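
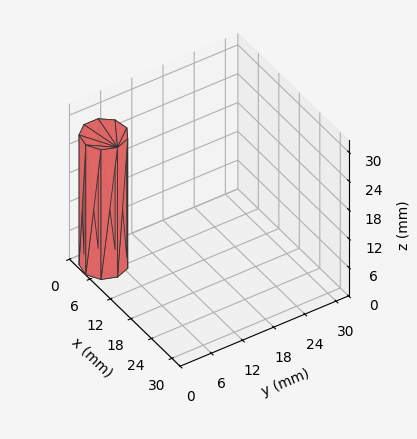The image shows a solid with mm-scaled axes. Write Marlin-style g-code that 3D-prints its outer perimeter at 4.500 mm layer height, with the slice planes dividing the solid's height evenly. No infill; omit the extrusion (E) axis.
Reading the render: the shape is a regular 9-sided prism (a cylinder approximated with 9 flat sides), circumscribed radius ≈ 4 mm, height ≈ 27 mm (dimensions read to the nearest mm from the axis ticks). For the g-code, the solid's height is divided into equal slices at the stated Δz and each level perimeter traced with G1 moves after a G0 lift.

; perimeter-only toolpath
G21 ; units = mm
G90 ; absolute positioning
G28 ; home
; layer 1
G0 Z4.500
G0 X8.000 Y4.000
G1 X7.064 Y6.571
G1 X4.695 Y7.939
G1 X2.000 Y7.464
G1 X0.241 Y5.368
G1 X0.241 Y2.632
G1 X2.000 Y0.536
G1 X4.695 Y0.061
G1 X7.064 Y1.429
G1 X8.000 Y4.000
; layer 2
G0 Z9.000
G0 X8.000 Y4.000
G1 X7.064 Y6.571
G1 X4.695 Y7.939
G1 X2.000 Y7.464
G1 X0.241 Y5.368
G1 X0.241 Y2.632
G1 X2.000 Y0.536
G1 X4.695 Y0.061
G1 X7.064 Y1.429
G1 X8.000 Y4.000
; layer 3
G0 Z13.500
G0 X8.000 Y4.000
G1 X7.064 Y6.571
G1 X4.695 Y7.939
G1 X2.000 Y7.464
G1 X0.241 Y5.368
G1 X0.241 Y2.632
G1 X2.000 Y0.536
G1 X4.695 Y0.061
G1 X7.064 Y1.429
G1 X8.000 Y4.000
; layer 4
G0 Z18.000
G0 X8.000 Y4.000
G1 X7.064 Y6.571
G1 X4.695 Y7.939
G1 X2.000 Y7.464
G1 X0.241 Y5.368
G1 X0.241 Y2.632
G1 X2.000 Y0.536
G1 X4.695 Y0.061
G1 X7.064 Y1.429
G1 X8.000 Y4.000
; layer 5
G0 Z22.500
G0 X8.000 Y4.000
G1 X7.064 Y6.571
G1 X4.695 Y7.939
G1 X2.000 Y7.464
G1 X0.241 Y5.368
G1 X0.241 Y2.632
G1 X2.000 Y0.536
G1 X4.695 Y0.061
G1 X7.064 Y1.429
G1 X8.000 Y4.000
; layer 6
G0 Z27.000
G0 X8.000 Y4.000
G1 X7.064 Y6.571
G1 X4.695 Y7.939
G1 X2.000 Y7.464
G1 X0.241 Y5.368
G1 X0.241 Y2.632
G1 X2.000 Y0.536
G1 X4.695 Y0.061
G1 X7.064 Y1.429
G1 X8.000 Y4.000
M2 ; end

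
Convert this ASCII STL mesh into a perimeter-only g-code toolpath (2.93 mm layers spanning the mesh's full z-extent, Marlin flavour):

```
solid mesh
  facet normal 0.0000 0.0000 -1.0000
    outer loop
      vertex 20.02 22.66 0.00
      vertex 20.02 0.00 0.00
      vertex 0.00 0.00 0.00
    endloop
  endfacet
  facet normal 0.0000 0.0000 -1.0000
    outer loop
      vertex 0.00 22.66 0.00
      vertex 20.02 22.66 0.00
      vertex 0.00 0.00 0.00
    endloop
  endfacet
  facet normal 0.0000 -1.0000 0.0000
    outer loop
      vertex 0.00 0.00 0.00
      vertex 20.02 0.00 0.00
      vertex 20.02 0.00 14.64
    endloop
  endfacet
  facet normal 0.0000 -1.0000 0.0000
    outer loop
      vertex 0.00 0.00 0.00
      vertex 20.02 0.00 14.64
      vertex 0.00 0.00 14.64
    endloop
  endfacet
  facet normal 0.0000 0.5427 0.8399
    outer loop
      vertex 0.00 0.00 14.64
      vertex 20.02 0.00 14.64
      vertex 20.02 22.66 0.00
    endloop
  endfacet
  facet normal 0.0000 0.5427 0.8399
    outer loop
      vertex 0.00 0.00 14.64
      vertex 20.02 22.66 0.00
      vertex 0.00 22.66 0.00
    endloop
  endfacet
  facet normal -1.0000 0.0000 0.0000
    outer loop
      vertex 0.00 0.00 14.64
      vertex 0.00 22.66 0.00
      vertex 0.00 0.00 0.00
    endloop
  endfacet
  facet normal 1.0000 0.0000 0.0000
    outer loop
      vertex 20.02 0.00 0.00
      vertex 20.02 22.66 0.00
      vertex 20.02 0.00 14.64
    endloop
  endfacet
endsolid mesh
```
; perimeter-only toolpath
G21 ; units = mm
G90 ; absolute positioning
G28 ; home
; layer 1
G0 Z2.93
G0 X0.00 Y0.00
G1 X20.02 Y0.00
G1 X20.02 Y18.13
G1 X0.00 Y18.13
G1 X0.00 Y0.00
; layer 2
G0 Z5.86
G0 X0.00 Y0.00
G1 X20.02 Y0.00
G1 X20.02 Y13.60
G1 X0.00 Y13.60
G1 X0.00 Y0.00
; layer 3
G0 Z8.78
G0 X0.00 Y0.00
G1 X20.02 Y0.00
G1 X20.02 Y9.06
G1 X0.00 Y9.06
G1 X0.00 Y0.00
; layer 4
G0 Z11.71
G0 X0.00 Y0.00
G1 X20.02 Y0.00
G1 X20.02 Y4.53
G1 X0.00 Y4.53
G1 X0.00 Y0.00
M2 ; end

The solid is a wedge (ramp): 20 × 22.7 mm base, rising to 14.6 mm along the y=0 edge and sloping linearly to z=0 at y=22.7. Slicing at Δz = 2.93 mm — 5 equal slices spanning the solid's height, so layer i sits at z = i·h/5 — gives 4 non-empty perimeters. Each is a 4-segment closed polygon; G0 lifts to the layer z and rapids to the start vertex, then G1 traces the edges. The cross-section shrinks linearly with z (the slice at the apex is degenerate and omitted).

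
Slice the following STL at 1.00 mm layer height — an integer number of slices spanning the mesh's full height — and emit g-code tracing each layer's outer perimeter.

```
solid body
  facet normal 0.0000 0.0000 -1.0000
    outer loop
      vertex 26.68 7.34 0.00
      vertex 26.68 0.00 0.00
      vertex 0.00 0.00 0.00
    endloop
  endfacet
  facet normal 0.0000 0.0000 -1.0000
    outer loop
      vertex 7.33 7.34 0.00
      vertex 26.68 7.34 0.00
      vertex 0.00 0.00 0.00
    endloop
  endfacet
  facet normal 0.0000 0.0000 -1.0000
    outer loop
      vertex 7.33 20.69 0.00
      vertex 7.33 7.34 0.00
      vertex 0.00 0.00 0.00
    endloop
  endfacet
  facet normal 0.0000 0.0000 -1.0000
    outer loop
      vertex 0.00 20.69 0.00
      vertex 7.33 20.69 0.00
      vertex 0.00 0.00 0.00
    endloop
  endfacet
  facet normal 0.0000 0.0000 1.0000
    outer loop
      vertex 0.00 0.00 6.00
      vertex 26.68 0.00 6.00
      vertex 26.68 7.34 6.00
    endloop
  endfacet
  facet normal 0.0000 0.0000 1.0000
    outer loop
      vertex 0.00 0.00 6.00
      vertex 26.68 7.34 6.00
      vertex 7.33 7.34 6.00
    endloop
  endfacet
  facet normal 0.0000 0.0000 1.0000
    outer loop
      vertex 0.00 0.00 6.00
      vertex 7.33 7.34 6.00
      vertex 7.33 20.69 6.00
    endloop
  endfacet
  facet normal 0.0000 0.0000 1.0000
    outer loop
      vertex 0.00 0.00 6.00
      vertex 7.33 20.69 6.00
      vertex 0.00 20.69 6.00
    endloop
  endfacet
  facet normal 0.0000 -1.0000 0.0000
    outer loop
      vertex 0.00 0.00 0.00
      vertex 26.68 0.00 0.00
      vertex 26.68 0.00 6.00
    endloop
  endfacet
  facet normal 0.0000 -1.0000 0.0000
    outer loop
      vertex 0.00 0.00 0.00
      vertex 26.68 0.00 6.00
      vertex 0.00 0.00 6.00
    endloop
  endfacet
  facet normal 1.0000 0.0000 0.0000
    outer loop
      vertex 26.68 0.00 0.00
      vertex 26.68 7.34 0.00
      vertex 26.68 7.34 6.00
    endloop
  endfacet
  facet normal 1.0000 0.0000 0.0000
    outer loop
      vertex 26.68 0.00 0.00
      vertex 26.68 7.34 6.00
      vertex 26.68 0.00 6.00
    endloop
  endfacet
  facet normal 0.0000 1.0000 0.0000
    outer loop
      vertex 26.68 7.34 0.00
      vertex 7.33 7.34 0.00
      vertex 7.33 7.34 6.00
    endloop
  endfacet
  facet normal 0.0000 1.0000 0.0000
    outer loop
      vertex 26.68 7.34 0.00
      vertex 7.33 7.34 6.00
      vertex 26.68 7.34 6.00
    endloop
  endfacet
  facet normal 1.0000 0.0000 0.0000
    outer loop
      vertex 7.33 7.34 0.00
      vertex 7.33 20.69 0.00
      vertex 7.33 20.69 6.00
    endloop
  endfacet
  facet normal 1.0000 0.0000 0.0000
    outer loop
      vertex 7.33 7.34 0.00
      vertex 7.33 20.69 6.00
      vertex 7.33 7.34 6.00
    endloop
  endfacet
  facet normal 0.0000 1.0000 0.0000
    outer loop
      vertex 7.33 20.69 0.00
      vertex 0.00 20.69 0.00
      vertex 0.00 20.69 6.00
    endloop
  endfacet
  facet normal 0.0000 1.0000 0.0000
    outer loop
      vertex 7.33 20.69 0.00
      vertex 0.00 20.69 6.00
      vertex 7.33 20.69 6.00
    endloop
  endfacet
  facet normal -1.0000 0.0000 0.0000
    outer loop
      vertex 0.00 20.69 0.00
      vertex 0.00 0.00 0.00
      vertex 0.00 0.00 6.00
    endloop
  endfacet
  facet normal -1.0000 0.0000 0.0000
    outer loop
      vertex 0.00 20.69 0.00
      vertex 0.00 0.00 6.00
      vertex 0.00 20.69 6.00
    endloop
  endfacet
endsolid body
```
; perimeter-only toolpath
G21 ; units = mm
G90 ; absolute positioning
G28 ; home
; layer 1
G0 Z1.00
G0 X0.00 Y0.00
G1 X26.68 Y0.00
G1 X26.68 Y7.34
G1 X7.33 Y7.34
G1 X7.33 Y20.69
G1 X0.00 Y20.69
G1 X0.00 Y0.00
; layer 2
G0 Z2.00
G0 X0.00 Y0.00
G1 X26.68 Y0.00
G1 X26.68 Y7.34
G1 X7.33 Y7.34
G1 X7.33 Y20.69
G1 X0.00 Y20.69
G1 X0.00 Y0.00
; layer 3
G0 Z3.00
G0 X0.00 Y0.00
G1 X26.68 Y0.00
G1 X26.68 Y7.34
G1 X7.33 Y7.34
G1 X7.33 Y20.69
G1 X0.00 Y20.69
G1 X0.00 Y0.00
; layer 4
G0 Z4.00
G0 X0.00 Y0.00
G1 X26.68 Y0.00
G1 X26.68 Y7.34
G1 X7.33 Y7.34
G1 X7.33 Y20.69
G1 X0.00 Y20.69
G1 X0.00 Y0.00
; layer 5
G0 Z5.00
G0 X0.00 Y0.00
G1 X26.68 Y0.00
G1 X26.68 Y7.34
G1 X7.33 Y7.34
G1 X7.33 Y20.69
G1 X0.00 Y20.69
G1 X0.00 Y0.00
; layer 6
G0 Z6.00
G0 X0.00 Y0.00
G1 X26.68 Y0.00
G1 X26.68 Y7.34
G1 X7.33 Y7.34
G1 X7.33 Y20.69
G1 X0.00 Y20.69
G1 X0.00 Y0.00
M2 ; end

The solid is an L-shaped prism: outer 26.7 × 20.7 mm, arm thicknesses ≈ 7.34 mm (horizontal) and 7.33 mm (vertical), extruded 6 mm in z. Slicing at Δz = 1.00 mm — 6 equal slices spanning the solid's height, so layer i sits at z = i·h/6 — gives 6 non-empty perimeters. Each is a 6-segment closed polygon; G0 lifts to the layer z and rapids to the start vertex, then G1 traces the edges.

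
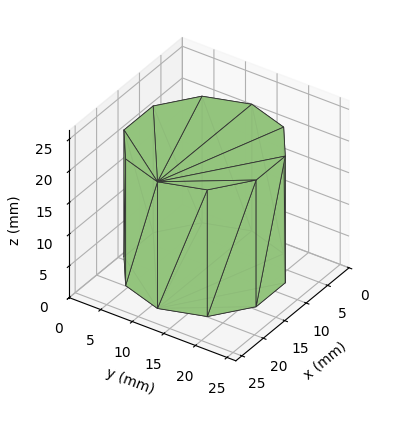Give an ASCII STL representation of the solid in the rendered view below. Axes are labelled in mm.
Reading the render: the shape is a regular 10-sided prism (a cylinder approximated with 10 flat sides), circumscribed radius ≈ 11 mm, height ≈ 20 mm (dimensions read to the nearest mm from the axis ticks). For the STL, each face is triangulated and given an outward normal.

solid part
  facet normal 0.0000 0.0000 -1.0000
    outer loop
      vertex 14.399 21.462 0.000
      vertex 19.899 17.466 0.000
      vertex 22.000 11.000 0.000
    endloop
  endfacet
  facet normal 0.0000 0.0000 -1.0000
    outer loop
      vertex 7.601 21.462 0.000
      vertex 14.399 21.462 0.000
      vertex 22.000 11.000 0.000
    endloop
  endfacet
  facet normal 0.0000 0.0000 -1.0000
    outer loop
      vertex 2.101 17.466 0.000
      vertex 7.601 21.462 0.000
      vertex 22.000 11.000 0.000
    endloop
  endfacet
  facet normal 0.0000 0.0000 -1.0000
    outer loop
      vertex 0.000 11.000 0.000
      vertex 2.101 17.466 0.000
      vertex 22.000 11.000 0.000
    endloop
  endfacet
  facet normal 0.0000 0.0000 -1.0000
    outer loop
      vertex 2.101 4.534 0.000
      vertex 0.000 11.000 0.000
      vertex 22.000 11.000 0.000
    endloop
  endfacet
  facet normal 0.0000 0.0000 -1.0000
    outer loop
      vertex 7.601 0.538 0.000
      vertex 2.101 4.534 0.000
      vertex 22.000 11.000 0.000
    endloop
  endfacet
  facet normal 0.0000 0.0000 -1.0000
    outer loop
      vertex 14.399 0.538 0.000
      vertex 7.601 0.538 0.000
      vertex 22.000 11.000 0.000
    endloop
  endfacet
  facet normal 0.0000 0.0000 -1.0000
    outer loop
      vertex 19.899 4.534 0.000
      vertex 14.399 0.538 0.000
      vertex 22.000 11.000 0.000
    endloop
  endfacet
  facet normal 0.0000 0.0000 1.0000
    outer loop
      vertex 22.000 11.000 20.000
      vertex 19.899 17.466 20.000
      vertex 14.399 21.462 20.000
    endloop
  endfacet
  facet normal 0.0000 0.0000 1.0000
    outer loop
      vertex 22.000 11.000 20.000
      vertex 14.399 21.462 20.000
      vertex 7.601 21.462 20.000
    endloop
  endfacet
  facet normal 0.0000 0.0000 1.0000
    outer loop
      vertex 22.000 11.000 20.000
      vertex 7.601 21.462 20.000
      vertex 2.101 17.466 20.000
    endloop
  endfacet
  facet normal 0.0000 0.0000 1.0000
    outer loop
      vertex 22.000 11.000 20.000
      vertex 2.101 17.466 20.000
      vertex 0.000 11.000 20.000
    endloop
  endfacet
  facet normal 0.0000 0.0000 1.0000
    outer loop
      vertex 22.000 11.000 20.000
      vertex 0.000 11.000 20.000
      vertex 2.101 4.534 20.000
    endloop
  endfacet
  facet normal 0.0000 0.0000 1.0000
    outer loop
      vertex 22.000 11.000 20.000
      vertex 2.101 4.534 20.000
      vertex 7.601 0.538 20.000
    endloop
  endfacet
  facet normal 0.0000 0.0000 1.0000
    outer loop
      vertex 22.000 11.000 20.000
      vertex 7.601 0.538 20.000
      vertex 14.399 0.538 20.000
    endloop
  endfacet
  facet normal 0.0000 0.0000 1.0000
    outer loop
      vertex 22.000 11.000 20.000
      vertex 14.399 0.538 20.000
      vertex 19.899 4.534 20.000
    endloop
  endfacet
  facet normal 0.9511 0.3090 0.0000
    outer loop
      vertex 22.000 11.000 0.000
      vertex 19.899 17.466 0.000
      vertex 19.899 17.466 20.000
    endloop
  endfacet
  facet normal 0.9511 0.3090 0.0000
    outer loop
      vertex 22.000 11.000 0.000
      vertex 19.899 17.466 20.000
      vertex 22.000 11.000 20.000
    endloop
  endfacet
  facet normal 0.5878 0.8090 0.0000
    outer loop
      vertex 19.899 17.466 0.000
      vertex 14.399 21.462 0.000
      vertex 14.399 21.462 20.000
    endloop
  endfacet
  facet normal 0.5878 0.8090 0.0000
    outer loop
      vertex 19.899 17.466 0.000
      vertex 14.399 21.462 20.000
      vertex 19.899 17.466 20.000
    endloop
  endfacet
  facet normal 0.0000 1.0000 0.0000
    outer loop
      vertex 14.399 21.462 0.000
      vertex 7.601 21.462 0.000
      vertex 7.601 21.462 20.000
    endloop
  endfacet
  facet normal 0.0000 1.0000 0.0000
    outer loop
      vertex 14.399 21.462 0.000
      vertex 7.601 21.462 20.000
      vertex 14.399 21.462 20.000
    endloop
  endfacet
  facet normal -0.5878 0.8090 0.0000
    outer loop
      vertex 7.601 21.462 0.000
      vertex 2.101 17.466 0.000
      vertex 2.101 17.466 20.000
    endloop
  endfacet
  facet normal -0.5878 0.8090 0.0000
    outer loop
      vertex 7.601 21.462 0.000
      vertex 2.101 17.466 20.000
      vertex 7.601 21.462 20.000
    endloop
  endfacet
  facet normal -0.9511 0.3090 0.0000
    outer loop
      vertex 2.101 17.466 0.000
      vertex 0.000 11.000 0.000
      vertex 0.000 11.000 20.000
    endloop
  endfacet
  facet normal -0.9511 0.3090 0.0000
    outer loop
      vertex 2.101 17.466 0.000
      vertex 0.000 11.000 20.000
      vertex 2.101 17.466 20.000
    endloop
  endfacet
  facet normal -0.9511 -0.3090 0.0000
    outer loop
      vertex 0.000 11.000 0.000
      vertex 2.101 4.534 0.000
      vertex 2.101 4.534 20.000
    endloop
  endfacet
  facet normal -0.9511 -0.3090 0.0000
    outer loop
      vertex 0.000 11.000 0.000
      vertex 2.101 4.534 20.000
      vertex 0.000 11.000 20.000
    endloop
  endfacet
  facet normal -0.5878 -0.8090 0.0000
    outer loop
      vertex 2.101 4.534 0.000
      vertex 7.601 0.538 0.000
      vertex 7.601 0.538 20.000
    endloop
  endfacet
  facet normal -0.5878 -0.8090 0.0000
    outer loop
      vertex 2.101 4.534 0.000
      vertex 7.601 0.538 20.000
      vertex 2.101 4.534 20.000
    endloop
  endfacet
  facet normal 0.0000 -1.0000 0.0000
    outer loop
      vertex 7.601 0.538 0.000
      vertex 14.399 0.538 0.000
      vertex 14.399 0.538 20.000
    endloop
  endfacet
  facet normal 0.0000 -1.0000 0.0000
    outer loop
      vertex 7.601 0.538 0.000
      vertex 14.399 0.538 20.000
      vertex 7.601 0.538 20.000
    endloop
  endfacet
  facet normal 0.5878 -0.8090 0.0000
    outer loop
      vertex 14.399 0.538 0.000
      vertex 19.899 4.534 0.000
      vertex 19.899 4.534 20.000
    endloop
  endfacet
  facet normal 0.5878 -0.8090 0.0000
    outer loop
      vertex 14.399 0.538 0.000
      vertex 19.899 4.534 20.000
      vertex 14.399 0.538 20.000
    endloop
  endfacet
  facet normal 0.9511 -0.3090 0.0000
    outer loop
      vertex 19.899 4.534 0.000
      vertex 22.000 11.000 0.000
      vertex 22.000 11.000 20.000
    endloop
  endfacet
  facet normal 0.9511 -0.3090 0.0000
    outer loop
      vertex 19.899 4.534 0.000
      vertex 22.000 11.000 20.000
      vertex 19.899 4.534 20.000
    endloop
  endfacet
endsolid part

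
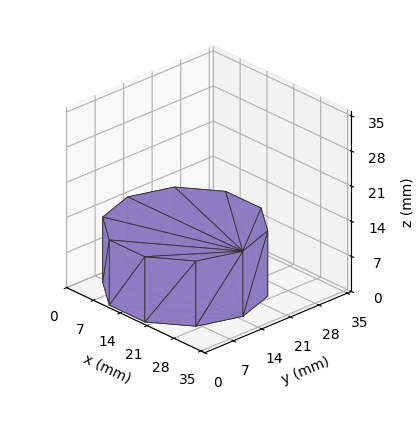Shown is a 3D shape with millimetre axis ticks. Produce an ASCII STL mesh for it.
Reading the render: the shape is a regular 10-sided prism (a cylinder approximated with 10 flat sides), circumscribed radius ≈ 15 mm, height ≈ 13 mm (dimensions read to the nearest mm from the axis ticks). For the STL, each face is triangulated and given an outward normal.

solid part
  facet normal 0.0000 0.0000 -1.0000
    outer loop
      vertex 19.635 29.266 0.000
      vertex 27.135 23.817 0.000
      vertex 30.000 15.000 0.000
    endloop
  endfacet
  facet normal 0.0000 0.0000 -1.0000
    outer loop
      vertex 10.365 29.266 0.000
      vertex 19.635 29.266 0.000
      vertex 30.000 15.000 0.000
    endloop
  endfacet
  facet normal 0.0000 0.0000 -1.0000
    outer loop
      vertex 2.865 23.817 0.000
      vertex 10.365 29.266 0.000
      vertex 30.000 15.000 0.000
    endloop
  endfacet
  facet normal 0.0000 0.0000 -1.0000
    outer loop
      vertex 0.000 15.000 0.000
      vertex 2.865 23.817 0.000
      vertex 30.000 15.000 0.000
    endloop
  endfacet
  facet normal 0.0000 0.0000 -1.0000
    outer loop
      vertex 2.865 6.183 0.000
      vertex 0.000 15.000 0.000
      vertex 30.000 15.000 0.000
    endloop
  endfacet
  facet normal 0.0000 0.0000 -1.0000
    outer loop
      vertex 10.365 0.734 0.000
      vertex 2.865 6.183 0.000
      vertex 30.000 15.000 0.000
    endloop
  endfacet
  facet normal 0.0000 0.0000 -1.0000
    outer loop
      vertex 19.635 0.734 0.000
      vertex 10.365 0.734 0.000
      vertex 30.000 15.000 0.000
    endloop
  endfacet
  facet normal 0.0000 0.0000 -1.0000
    outer loop
      vertex 27.135 6.183 0.000
      vertex 19.635 0.734 0.000
      vertex 30.000 15.000 0.000
    endloop
  endfacet
  facet normal 0.0000 0.0000 1.0000
    outer loop
      vertex 30.000 15.000 13.000
      vertex 27.135 23.817 13.000
      vertex 19.635 29.266 13.000
    endloop
  endfacet
  facet normal 0.0000 0.0000 1.0000
    outer loop
      vertex 30.000 15.000 13.000
      vertex 19.635 29.266 13.000
      vertex 10.365 29.266 13.000
    endloop
  endfacet
  facet normal 0.0000 0.0000 1.0000
    outer loop
      vertex 30.000 15.000 13.000
      vertex 10.365 29.266 13.000
      vertex 2.865 23.817 13.000
    endloop
  endfacet
  facet normal 0.0000 0.0000 1.0000
    outer loop
      vertex 30.000 15.000 13.000
      vertex 2.865 23.817 13.000
      vertex 0.000 15.000 13.000
    endloop
  endfacet
  facet normal 0.0000 0.0000 1.0000
    outer loop
      vertex 30.000 15.000 13.000
      vertex 0.000 15.000 13.000
      vertex 2.865 6.183 13.000
    endloop
  endfacet
  facet normal 0.0000 0.0000 1.0000
    outer loop
      vertex 30.000 15.000 13.000
      vertex 2.865 6.183 13.000
      vertex 10.365 0.734 13.000
    endloop
  endfacet
  facet normal 0.0000 0.0000 1.0000
    outer loop
      vertex 30.000 15.000 13.000
      vertex 10.365 0.734 13.000
      vertex 19.635 0.734 13.000
    endloop
  endfacet
  facet normal 0.0000 0.0000 1.0000
    outer loop
      vertex 30.000 15.000 13.000
      vertex 19.635 0.734 13.000
      vertex 27.135 6.183 13.000
    endloop
  endfacet
  facet normal 0.9511 0.3090 0.0000
    outer loop
      vertex 30.000 15.000 0.000
      vertex 27.135 23.817 0.000
      vertex 27.135 23.817 13.000
    endloop
  endfacet
  facet normal 0.9511 0.3090 0.0000
    outer loop
      vertex 30.000 15.000 0.000
      vertex 27.135 23.817 13.000
      vertex 30.000 15.000 13.000
    endloop
  endfacet
  facet normal 0.5878 0.8090 0.0000
    outer loop
      vertex 27.135 23.817 0.000
      vertex 19.635 29.266 0.000
      vertex 19.635 29.266 13.000
    endloop
  endfacet
  facet normal 0.5878 0.8090 0.0000
    outer loop
      vertex 27.135 23.817 0.000
      vertex 19.635 29.266 13.000
      vertex 27.135 23.817 13.000
    endloop
  endfacet
  facet normal 0.0000 1.0000 0.0000
    outer loop
      vertex 19.635 29.266 0.000
      vertex 10.365 29.266 0.000
      vertex 10.365 29.266 13.000
    endloop
  endfacet
  facet normal 0.0000 1.0000 0.0000
    outer loop
      vertex 19.635 29.266 0.000
      vertex 10.365 29.266 13.000
      vertex 19.635 29.266 13.000
    endloop
  endfacet
  facet normal -0.5878 0.8090 0.0000
    outer loop
      vertex 10.365 29.266 0.000
      vertex 2.865 23.817 0.000
      vertex 2.865 23.817 13.000
    endloop
  endfacet
  facet normal -0.5878 0.8090 0.0000
    outer loop
      vertex 10.365 29.266 0.000
      vertex 2.865 23.817 13.000
      vertex 10.365 29.266 13.000
    endloop
  endfacet
  facet normal -0.9511 0.3090 0.0000
    outer loop
      vertex 2.865 23.817 0.000
      vertex 0.000 15.000 0.000
      vertex 0.000 15.000 13.000
    endloop
  endfacet
  facet normal -0.9511 0.3090 0.0000
    outer loop
      vertex 2.865 23.817 0.000
      vertex 0.000 15.000 13.000
      vertex 2.865 23.817 13.000
    endloop
  endfacet
  facet normal -0.9511 -0.3090 0.0000
    outer loop
      vertex 0.000 15.000 0.000
      vertex 2.865 6.183 0.000
      vertex 2.865 6.183 13.000
    endloop
  endfacet
  facet normal -0.9511 -0.3090 0.0000
    outer loop
      vertex 0.000 15.000 0.000
      vertex 2.865 6.183 13.000
      vertex 0.000 15.000 13.000
    endloop
  endfacet
  facet normal -0.5878 -0.8090 0.0000
    outer loop
      vertex 2.865 6.183 0.000
      vertex 10.365 0.734 0.000
      vertex 10.365 0.734 13.000
    endloop
  endfacet
  facet normal -0.5878 -0.8090 0.0000
    outer loop
      vertex 2.865 6.183 0.000
      vertex 10.365 0.734 13.000
      vertex 2.865 6.183 13.000
    endloop
  endfacet
  facet normal 0.0000 -1.0000 0.0000
    outer loop
      vertex 10.365 0.734 0.000
      vertex 19.635 0.734 0.000
      vertex 19.635 0.734 13.000
    endloop
  endfacet
  facet normal 0.0000 -1.0000 0.0000
    outer loop
      vertex 10.365 0.734 0.000
      vertex 19.635 0.734 13.000
      vertex 10.365 0.734 13.000
    endloop
  endfacet
  facet normal 0.5878 -0.8090 0.0000
    outer loop
      vertex 19.635 0.734 0.000
      vertex 27.135 6.183 0.000
      vertex 27.135 6.183 13.000
    endloop
  endfacet
  facet normal 0.5878 -0.8090 0.0000
    outer loop
      vertex 19.635 0.734 0.000
      vertex 27.135 6.183 13.000
      vertex 19.635 0.734 13.000
    endloop
  endfacet
  facet normal 0.9511 -0.3090 0.0000
    outer loop
      vertex 27.135 6.183 0.000
      vertex 30.000 15.000 0.000
      vertex 30.000 15.000 13.000
    endloop
  endfacet
  facet normal 0.9511 -0.3090 0.0000
    outer loop
      vertex 27.135 6.183 0.000
      vertex 30.000 15.000 13.000
      vertex 27.135 6.183 13.000
    endloop
  endfacet
endsolid part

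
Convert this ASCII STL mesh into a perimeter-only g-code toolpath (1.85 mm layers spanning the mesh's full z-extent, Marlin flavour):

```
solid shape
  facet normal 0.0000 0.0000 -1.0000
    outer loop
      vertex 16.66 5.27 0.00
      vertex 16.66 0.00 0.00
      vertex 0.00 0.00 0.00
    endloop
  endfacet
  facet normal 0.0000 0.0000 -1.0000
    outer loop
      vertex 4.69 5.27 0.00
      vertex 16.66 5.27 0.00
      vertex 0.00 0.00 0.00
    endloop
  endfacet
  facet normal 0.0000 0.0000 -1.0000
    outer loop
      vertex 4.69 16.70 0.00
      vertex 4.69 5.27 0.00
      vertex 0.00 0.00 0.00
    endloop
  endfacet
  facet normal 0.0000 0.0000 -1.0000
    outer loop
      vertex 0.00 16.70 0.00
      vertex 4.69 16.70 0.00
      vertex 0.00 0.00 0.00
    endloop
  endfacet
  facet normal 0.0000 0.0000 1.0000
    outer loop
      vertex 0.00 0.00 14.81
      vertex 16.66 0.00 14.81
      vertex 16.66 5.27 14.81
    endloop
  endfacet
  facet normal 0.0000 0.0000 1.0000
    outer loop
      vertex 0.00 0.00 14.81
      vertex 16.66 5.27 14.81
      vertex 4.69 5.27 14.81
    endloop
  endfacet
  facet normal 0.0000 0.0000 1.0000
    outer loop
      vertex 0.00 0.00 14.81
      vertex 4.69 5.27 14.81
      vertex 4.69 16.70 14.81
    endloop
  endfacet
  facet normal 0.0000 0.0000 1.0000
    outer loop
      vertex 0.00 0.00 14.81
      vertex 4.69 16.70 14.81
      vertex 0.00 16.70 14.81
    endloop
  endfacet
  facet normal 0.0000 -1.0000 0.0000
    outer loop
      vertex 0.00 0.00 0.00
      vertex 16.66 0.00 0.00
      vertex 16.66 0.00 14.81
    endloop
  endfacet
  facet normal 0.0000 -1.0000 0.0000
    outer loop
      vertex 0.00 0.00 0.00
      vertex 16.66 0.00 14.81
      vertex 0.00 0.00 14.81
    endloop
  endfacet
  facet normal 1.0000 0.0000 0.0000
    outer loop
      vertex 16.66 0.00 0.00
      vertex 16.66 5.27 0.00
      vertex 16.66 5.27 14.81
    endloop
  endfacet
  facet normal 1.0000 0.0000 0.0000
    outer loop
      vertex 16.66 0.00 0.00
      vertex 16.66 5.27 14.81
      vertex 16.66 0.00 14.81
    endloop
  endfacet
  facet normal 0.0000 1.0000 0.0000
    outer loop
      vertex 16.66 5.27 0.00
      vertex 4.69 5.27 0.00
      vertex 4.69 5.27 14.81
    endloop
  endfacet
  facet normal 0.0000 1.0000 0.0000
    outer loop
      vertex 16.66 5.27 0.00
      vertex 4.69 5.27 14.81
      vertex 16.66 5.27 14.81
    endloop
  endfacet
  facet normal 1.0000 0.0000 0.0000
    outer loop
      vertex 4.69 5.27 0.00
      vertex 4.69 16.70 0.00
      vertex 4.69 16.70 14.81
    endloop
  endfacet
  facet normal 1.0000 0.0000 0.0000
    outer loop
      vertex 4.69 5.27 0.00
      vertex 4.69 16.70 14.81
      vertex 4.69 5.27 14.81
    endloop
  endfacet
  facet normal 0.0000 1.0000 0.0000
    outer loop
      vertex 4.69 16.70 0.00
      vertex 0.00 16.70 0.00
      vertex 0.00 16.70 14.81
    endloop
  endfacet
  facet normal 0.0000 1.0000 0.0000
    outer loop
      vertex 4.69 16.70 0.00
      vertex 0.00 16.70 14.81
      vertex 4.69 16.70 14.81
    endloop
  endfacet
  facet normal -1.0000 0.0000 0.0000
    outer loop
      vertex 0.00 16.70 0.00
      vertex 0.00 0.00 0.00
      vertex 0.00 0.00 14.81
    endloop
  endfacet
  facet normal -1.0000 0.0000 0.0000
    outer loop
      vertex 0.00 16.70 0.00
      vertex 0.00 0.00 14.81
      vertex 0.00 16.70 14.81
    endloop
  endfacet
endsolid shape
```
; perimeter-only toolpath
G21 ; units = mm
G90 ; absolute positioning
G28 ; home
; layer 1
G0 Z1.85
G0 X0.00 Y0.00
G1 X16.66 Y0.00
G1 X16.66 Y5.27
G1 X4.69 Y5.27
G1 X4.69 Y16.70
G1 X0.00 Y16.70
G1 X0.00 Y0.00
; layer 2
G0 Z3.70
G0 X0.00 Y0.00
G1 X16.66 Y0.00
G1 X16.66 Y5.27
G1 X4.69 Y5.27
G1 X4.69 Y16.70
G1 X0.00 Y16.70
G1 X0.00 Y0.00
; layer 3
G0 Z5.55
G0 X0.00 Y0.00
G1 X16.66 Y0.00
G1 X16.66 Y5.27
G1 X4.69 Y5.27
G1 X4.69 Y16.70
G1 X0.00 Y16.70
G1 X0.00 Y0.00
; layer 4
G0 Z7.41
G0 X0.00 Y0.00
G1 X16.66 Y0.00
G1 X16.66 Y5.27
G1 X4.69 Y5.27
G1 X4.69 Y16.70
G1 X0.00 Y16.70
G1 X0.00 Y0.00
; layer 5
G0 Z9.26
G0 X0.00 Y0.00
G1 X16.66 Y0.00
G1 X16.66 Y5.27
G1 X4.69 Y5.27
G1 X4.69 Y16.70
G1 X0.00 Y16.70
G1 X0.00 Y0.00
; layer 6
G0 Z11.11
G0 X0.00 Y0.00
G1 X16.66 Y0.00
G1 X16.66 Y5.27
G1 X4.69 Y5.27
G1 X4.69 Y16.70
G1 X0.00 Y16.70
G1 X0.00 Y0.00
; layer 7
G0 Z12.96
G0 X0.00 Y0.00
G1 X16.66 Y0.00
G1 X16.66 Y5.27
G1 X4.69 Y5.27
G1 X4.69 Y16.70
G1 X0.00 Y16.70
G1 X0.00 Y0.00
; layer 8
G0 Z14.81
G0 X0.00 Y0.00
G1 X16.66 Y0.00
G1 X16.66 Y5.27
G1 X4.69 Y5.27
G1 X4.69 Y16.70
G1 X0.00 Y16.70
G1 X0.00 Y0.00
M2 ; end

The solid is an L-shaped prism: outer 16.7 × 16.7 mm, arm thicknesses ≈ 5.27 mm (horizontal) and 4.69 mm (vertical), extruded 14.8 mm in z. Slicing at Δz = 1.85 mm — 8 equal slices spanning the solid's height, so layer i sits at z = i·h/8 — gives 8 non-empty perimeters. Each is a 6-segment closed polygon; G0 lifts to the layer z and rapids to the start vertex, then G1 traces the edges.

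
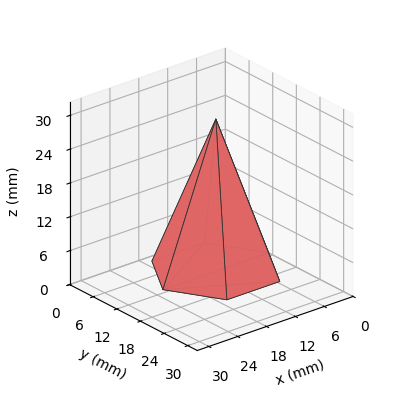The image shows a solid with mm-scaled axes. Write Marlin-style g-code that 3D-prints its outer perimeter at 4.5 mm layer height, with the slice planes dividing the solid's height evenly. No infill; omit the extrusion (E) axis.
Reading the render: the shape is a regular 6-sided pyramid, base circumscribed radius ≈ 11 mm, apex at z ≈ 27 mm (dimensions read to the nearest mm from the axis ticks). For the g-code, the solid's height is divided into equal slices at the stated Δz and each level perimeter traced with G1 moves after a G0 lift.

; perimeter-only toolpath
G21 ; units = mm
G90 ; absolute positioning
G28 ; home
; layer 1
G0 Z4.5
G0 X20.2 Y11.0
G1 X15.6 Y18.9
G1 X6.4 Y18.9
G1 X1.8 Y11.0
G1 X6.4 Y3.1
G1 X15.6 Y3.1
G1 X20.2 Y11.0
; layer 2
G0 Z9.0
G0 X18.3 Y11.0
G1 X14.7 Y17.3
G1 X7.3 Y17.3
G1 X3.7 Y11.0
G1 X7.3 Y4.7
G1 X14.7 Y4.7
G1 X18.3 Y11.0
; layer 3
G0 Z13.5
G0 X16.5 Y11.0
G1 X13.8 Y15.8
G1 X8.2 Y15.8
G1 X5.5 Y11.0
G1 X8.2 Y6.2
G1 X13.8 Y6.2
G1 X16.5 Y11.0
; layer 4
G0 Z18.0
G0 X14.7 Y11.0
G1 X12.8 Y14.2
G1 X9.2 Y14.2
G1 X7.3 Y11.0
G1 X9.2 Y7.8
G1 X12.8 Y7.8
G1 X14.7 Y11.0
; layer 5
G0 Z22.5
G0 X12.8 Y11.0
G1 X11.9 Y12.6
G1 X10.1 Y12.6
G1 X9.2 Y11.0
G1 X10.1 Y9.4
G1 X11.9 Y9.4
G1 X12.8 Y11.0
M2 ; end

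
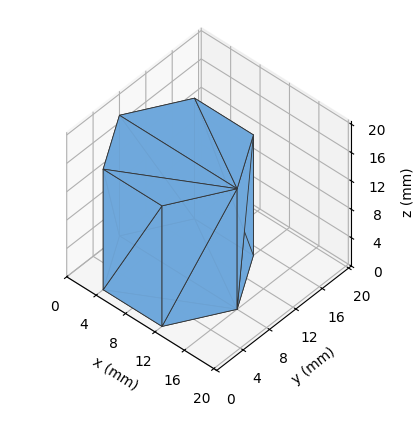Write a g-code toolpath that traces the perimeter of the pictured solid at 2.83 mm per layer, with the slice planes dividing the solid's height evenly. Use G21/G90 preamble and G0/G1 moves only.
Reading the render: the shape is a regular 6-sided prism (a cylinder approximated with 6 flat sides), circumscribed radius ≈ 8 mm, height ≈ 17 mm (dimensions read to the nearest mm from the axis ticks). For the g-code, the solid's height is divided into equal slices at the stated Δz and each level perimeter traced with G1 moves after a G0 lift.

; perimeter-only toolpath
G21 ; units = mm
G90 ; absolute positioning
G28 ; home
; layer 1
G0 Z2.83
G0 X16.00 Y8.00
G1 X12.00 Y14.93
G1 X4.00 Y14.93
G1 X0.00 Y8.00
G1 X4.00 Y1.07
G1 X12.00 Y1.07
G1 X16.00 Y8.00
; layer 2
G0 Z5.67
G0 X16.00 Y8.00
G1 X12.00 Y14.93
G1 X4.00 Y14.93
G1 X0.00 Y8.00
G1 X4.00 Y1.07
G1 X12.00 Y1.07
G1 X16.00 Y8.00
; layer 3
G0 Z8.50
G0 X16.00 Y8.00
G1 X12.00 Y14.93
G1 X4.00 Y14.93
G1 X0.00 Y8.00
G1 X4.00 Y1.07
G1 X12.00 Y1.07
G1 X16.00 Y8.00
; layer 4
G0 Z11.33
G0 X16.00 Y8.00
G1 X12.00 Y14.93
G1 X4.00 Y14.93
G1 X0.00 Y8.00
G1 X4.00 Y1.07
G1 X12.00 Y1.07
G1 X16.00 Y8.00
; layer 5
G0 Z14.17
G0 X16.00 Y8.00
G1 X12.00 Y14.93
G1 X4.00 Y14.93
G1 X0.00 Y8.00
G1 X4.00 Y1.07
G1 X12.00 Y1.07
G1 X16.00 Y8.00
; layer 6
G0 Z17.00
G0 X16.00 Y8.00
G1 X12.00 Y14.93
G1 X4.00 Y14.93
G1 X0.00 Y8.00
G1 X4.00 Y1.07
G1 X12.00 Y1.07
G1 X16.00 Y8.00
M2 ; end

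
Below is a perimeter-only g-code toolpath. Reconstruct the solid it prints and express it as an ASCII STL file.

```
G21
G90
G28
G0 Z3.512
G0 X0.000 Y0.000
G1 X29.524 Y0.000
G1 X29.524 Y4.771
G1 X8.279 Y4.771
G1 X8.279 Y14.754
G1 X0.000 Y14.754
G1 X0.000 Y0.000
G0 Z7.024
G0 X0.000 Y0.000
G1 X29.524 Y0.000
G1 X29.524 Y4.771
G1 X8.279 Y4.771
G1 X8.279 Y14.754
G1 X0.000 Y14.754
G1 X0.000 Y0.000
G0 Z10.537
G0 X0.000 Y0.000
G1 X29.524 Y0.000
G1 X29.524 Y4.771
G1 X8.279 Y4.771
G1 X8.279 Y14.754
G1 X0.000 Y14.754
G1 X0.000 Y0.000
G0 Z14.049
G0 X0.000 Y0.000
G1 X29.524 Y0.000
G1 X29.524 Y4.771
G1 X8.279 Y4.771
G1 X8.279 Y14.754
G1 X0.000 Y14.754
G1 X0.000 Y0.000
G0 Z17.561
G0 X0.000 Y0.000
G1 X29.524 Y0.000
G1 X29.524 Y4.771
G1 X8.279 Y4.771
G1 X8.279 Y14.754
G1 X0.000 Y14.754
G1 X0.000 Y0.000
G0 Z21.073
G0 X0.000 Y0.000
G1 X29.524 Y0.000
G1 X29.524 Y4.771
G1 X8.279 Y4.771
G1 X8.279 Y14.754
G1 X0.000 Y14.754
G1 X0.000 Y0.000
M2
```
solid part
  facet normal 0.0000 0.0000 -1.0000
    outer loop
      vertex 29.524 4.771 0.000
      vertex 29.524 0.000 0.000
      vertex 0.000 0.000 0.000
    endloop
  endfacet
  facet normal 0.0000 0.0000 -1.0000
    outer loop
      vertex 8.279 4.771 0.000
      vertex 29.524 4.771 0.000
      vertex 0.000 0.000 0.000
    endloop
  endfacet
  facet normal 0.0000 0.0000 -1.0000
    outer loop
      vertex 8.279 14.754 0.000
      vertex 8.279 4.771 0.000
      vertex 0.000 0.000 0.000
    endloop
  endfacet
  facet normal 0.0000 0.0000 -1.0000
    outer loop
      vertex 0.000 14.754 0.000
      vertex 8.279 14.754 0.000
      vertex 0.000 0.000 0.000
    endloop
  endfacet
  facet normal 0.0000 0.0000 1.0000
    outer loop
      vertex 0.000 0.000 21.073
      vertex 29.524 0.000 21.073
      vertex 29.524 4.771 21.073
    endloop
  endfacet
  facet normal 0.0000 0.0000 1.0000
    outer loop
      vertex 0.000 0.000 21.073
      vertex 29.524 4.771 21.073
      vertex 8.279 4.771 21.073
    endloop
  endfacet
  facet normal 0.0000 0.0000 1.0000
    outer loop
      vertex 0.000 0.000 21.073
      vertex 8.279 4.771 21.073
      vertex 8.279 14.754 21.073
    endloop
  endfacet
  facet normal 0.0000 0.0000 1.0000
    outer loop
      vertex 0.000 0.000 21.073
      vertex 8.279 14.754 21.073
      vertex 0.000 14.754 21.073
    endloop
  endfacet
  facet normal 0.0000 -1.0000 0.0000
    outer loop
      vertex 0.000 0.000 0.000
      vertex 29.524 0.000 0.000
      vertex 29.524 0.000 21.073
    endloop
  endfacet
  facet normal 0.0000 -1.0000 0.0000
    outer loop
      vertex 0.000 0.000 0.000
      vertex 29.524 0.000 21.073
      vertex 0.000 0.000 21.073
    endloop
  endfacet
  facet normal 1.0000 0.0000 0.0000
    outer loop
      vertex 29.524 0.000 0.000
      vertex 29.524 4.771 0.000
      vertex 29.524 4.771 21.073
    endloop
  endfacet
  facet normal 1.0000 0.0000 0.0000
    outer loop
      vertex 29.524 0.000 0.000
      vertex 29.524 4.771 21.073
      vertex 29.524 0.000 21.073
    endloop
  endfacet
  facet normal 0.0000 1.0000 0.0000
    outer loop
      vertex 29.524 4.771 0.000
      vertex 8.279 4.771 0.000
      vertex 8.279 4.771 21.073
    endloop
  endfacet
  facet normal 0.0000 1.0000 0.0000
    outer loop
      vertex 29.524 4.771 0.000
      vertex 8.279 4.771 21.073
      vertex 29.524 4.771 21.073
    endloop
  endfacet
  facet normal 1.0000 0.0000 0.0000
    outer loop
      vertex 8.279 4.771 0.000
      vertex 8.279 14.754 0.000
      vertex 8.279 14.754 21.073
    endloop
  endfacet
  facet normal 1.0000 0.0000 0.0000
    outer loop
      vertex 8.279 4.771 0.000
      vertex 8.279 14.754 21.073
      vertex 8.279 4.771 21.073
    endloop
  endfacet
  facet normal 0.0000 1.0000 0.0000
    outer loop
      vertex 8.279 14.754 0.000
      vertex 0.000 14.754 0.000
      vertex 0.000 14.754 21.073
    endloop
  endfacet
  facet normal 0.0000 1.0000 0.0000
    outer loop
      vertex 8.279 14.754 0.000
      vertex 0.000 14.754 21.073
      vertex 8.279 14.754 21.073
    endloop
  endfacet
  facet normal -1.0000 0.0000 0.0000
    outer loop
      vertex 0.000 14.754 0.000
      vertex 0.000 0.000 0.000
      vertex 0.000 0.000 21.073
    endloop
  endfacet
  facet normal -1.0000 0.0000 0.0000
    outer loop
      vertex 0.000 14.754 0.000
      vertex 0.000 0.000 21.073
      vertex 0.000 14.754 21.073
    endloop
  endfacet
endsolid part

The G0 Z moves step by Δz≈3.512 mm. Every layer's G1 loop is the same polygon, so the solid is a straight extrusion of it from z=0 to z≈21.1. Closing with flat bottom and top caps and triangulating gives 20 facets — an L-shaped prism: outer 29.5 × 14.8 mm, arm thicknesses ≈ 4.77 mm (horizontal) and 8.28 mm (vertical), extruded 21.1 mm in z.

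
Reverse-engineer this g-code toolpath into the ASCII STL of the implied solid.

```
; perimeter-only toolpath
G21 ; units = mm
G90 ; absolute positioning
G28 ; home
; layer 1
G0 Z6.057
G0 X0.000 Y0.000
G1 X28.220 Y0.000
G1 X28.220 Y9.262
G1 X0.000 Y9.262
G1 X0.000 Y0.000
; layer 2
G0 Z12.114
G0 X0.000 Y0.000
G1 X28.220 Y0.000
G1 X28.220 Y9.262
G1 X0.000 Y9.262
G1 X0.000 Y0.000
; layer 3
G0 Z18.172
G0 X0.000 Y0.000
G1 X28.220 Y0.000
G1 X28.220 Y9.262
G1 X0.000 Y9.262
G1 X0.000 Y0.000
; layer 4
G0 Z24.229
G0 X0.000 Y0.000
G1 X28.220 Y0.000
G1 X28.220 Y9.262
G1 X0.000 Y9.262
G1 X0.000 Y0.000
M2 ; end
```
solid part
  facet normal 0.0000 0.0000 -1.0000
    outer loop
      vertex 28.220 9.262 0.000
      vertex 28.220 0.000 0.000
      vertex 0.000 0.000 0.000
    endloop
  endfacet
  facet normal 0.0000 0.0000 -1.0000
    outer loop
      vertex 0.000 9.262 0.000
      vertex 28.220 9.262 0.000
      vertex 0.000 0.000 0.000
    endloop
  endfacet
  facet normal 0.0000 0.0000 1.0000
    outer loop
      vertex 0.000 0.000 24.229
      vertex 28.220 0.000 24.229
      vertex 28.220 9.262 24.229
    endloop
  endfacet
  facet normal 0.0000 0.0000 1.0000
    outer loop
      vertex 0.000 0.000 24.229
      vertex 28.220 9.262 24.229
      vertex 0.000 9.262 24.229
    endloop
  endfacet
  facet normal 0.0000 -1.0000 0.0000
    outer loop
      vertex 0.000 0.000 0.000
      vertex 28.220 0.000 0.000
      vertex 28.220 0.000 24.229
    endloop
  endfacet
  facet normal 0.0000 -1.0000 0.0000
    outer loop
      vertex 0.000 0.000 0.000
      vertex 28.220 0.000 24.229
      vertex 0.000 0.000 24.229
    endloop
  endfacet
  facet normal 0.0000 1.0000 0.0000
    outer loop
      vertex 28.220 9.262 24.229
      vertex 28.220 9.262 0.000
      vertex 0.000 9.262 0.000
    endloop
  endfacet
  facet normal 0.0000 1.0000 0.0000
    outer loop
      vertex 0.000 9.262 24.229
      vertex 28.220 9.262 24.229
      vertex 0.000 9.262 0.000
    endloop
  endfacet
  facet normal -1.0000 0.0000 0.0000
    outer loop
      vertex 0.000 9.262 24.229
      vertex 0.000 9.262 0.000
      vertex 0.000 0.000 0.000
    endloop
  endfacet
  facet normal -1.0000 0.0000 0.0000
    outer loop
      vertex 0.000 0.000 24.229
      vertex 0.000 9.262 24.229
      vertex 0.000 0.000 0.000
    endloop
  endfacet
  facet normal 1.0000 0.0000 0.0000
    outer loop
      vertex 28.220 0.000 0.000
      vertex 28.220 9.262 0.000
      vertex 28.220 9.262 24.229
    endloop
  endfacet
  facet normal 1.0000 0.0000 0.0000
    outer loop
      vertex 28.220 0.000 0.000
      vertex 28.220 9.262 24.229
      vertex 28.220 0.000 24.229
    endloop
  endfacet
endsolid part

The G0 Z moves step by Δz≈6.057 mm. Every layer's G1 loop is the same polygon, so the solid is a straight extrusion of it from z=0 to z≈24.2. Closing with flat bottom and top caps and triangulating gives 12 facets — a rectangular box, roughly 28.2 × 9.26 mm footprint and 24.2 mm tall.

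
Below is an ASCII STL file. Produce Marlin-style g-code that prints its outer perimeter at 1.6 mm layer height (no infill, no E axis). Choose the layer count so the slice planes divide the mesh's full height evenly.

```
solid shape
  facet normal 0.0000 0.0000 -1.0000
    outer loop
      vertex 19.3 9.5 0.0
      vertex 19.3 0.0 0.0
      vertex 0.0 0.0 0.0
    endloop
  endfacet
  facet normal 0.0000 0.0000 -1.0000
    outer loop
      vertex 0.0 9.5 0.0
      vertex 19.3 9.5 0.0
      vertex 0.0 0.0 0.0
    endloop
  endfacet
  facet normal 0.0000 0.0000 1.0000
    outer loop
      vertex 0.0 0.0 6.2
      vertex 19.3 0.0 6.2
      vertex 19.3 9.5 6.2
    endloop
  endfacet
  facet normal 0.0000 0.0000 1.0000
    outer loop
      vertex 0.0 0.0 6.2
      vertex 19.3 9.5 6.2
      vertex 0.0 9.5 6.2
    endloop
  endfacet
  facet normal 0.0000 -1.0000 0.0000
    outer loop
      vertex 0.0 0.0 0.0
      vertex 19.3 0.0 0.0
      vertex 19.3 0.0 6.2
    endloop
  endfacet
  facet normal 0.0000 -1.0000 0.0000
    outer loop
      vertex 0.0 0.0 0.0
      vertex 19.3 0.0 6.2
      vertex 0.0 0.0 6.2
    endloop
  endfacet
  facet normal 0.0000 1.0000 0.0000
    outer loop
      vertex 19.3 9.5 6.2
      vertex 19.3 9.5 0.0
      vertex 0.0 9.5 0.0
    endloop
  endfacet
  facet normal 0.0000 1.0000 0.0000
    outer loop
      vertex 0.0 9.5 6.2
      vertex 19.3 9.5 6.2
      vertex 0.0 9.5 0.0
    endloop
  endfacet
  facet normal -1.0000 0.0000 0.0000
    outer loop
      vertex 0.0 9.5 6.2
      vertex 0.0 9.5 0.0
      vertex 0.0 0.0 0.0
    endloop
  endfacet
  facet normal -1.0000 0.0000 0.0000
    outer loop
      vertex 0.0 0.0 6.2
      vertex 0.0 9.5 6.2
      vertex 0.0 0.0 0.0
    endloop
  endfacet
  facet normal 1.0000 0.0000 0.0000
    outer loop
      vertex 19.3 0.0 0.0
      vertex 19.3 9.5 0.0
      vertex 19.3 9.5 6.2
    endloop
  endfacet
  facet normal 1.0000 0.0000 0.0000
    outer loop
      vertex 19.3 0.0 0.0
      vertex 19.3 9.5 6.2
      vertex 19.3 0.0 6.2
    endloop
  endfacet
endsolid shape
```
; perimeter-only toolpath
G21 ; units = mm
G90 ; absolute positioning
G28 ; home
; layer 1
G0 Z1.6
G0 X0.0 Y0.0
G1 X19.3 Y0.0
G1 X19.3 Y9.5
G1 X0.0 Y9.5
G1 X0.0 Y0.0
; layer 2
G0 Z3.1
G0 X0.0 Y0.0
G1 X19.3 Y0.0
G1 X19.3 Y9.5
G1 X0.0 Y9.5
G1 X0.0 Y0.0
; layer 3
G0 Z4.7
G0 X0.0 Y0.0
G1 X19.3 Y0.0
G1 X19.3 Y9.5
G1 X0.0 Y9.5
G1 X0.0 Y0.0
; layer 4
G0 Z6.2
G0 X0.0 Y0.0
G1 X19.3 Y0.0
G1 X19.3 Y9.5
G1 X0.0 Y9.5
G1 X0.0 Y0.0
M2 ; end

The solid is a rectangular box, roughly 19.3 × 9.5 mm footprint and 6.2 mm tall. Slicing at Δz = 1.6 mm — 4 equal slices spanning the solid's height, so layer i sits at z = i·h/4 — gives 4 non-empty perimeters. Each is a 4-segment closed polygon; G0 lifts to the layer z and rapids to the start vertex, then G1 traces the edges.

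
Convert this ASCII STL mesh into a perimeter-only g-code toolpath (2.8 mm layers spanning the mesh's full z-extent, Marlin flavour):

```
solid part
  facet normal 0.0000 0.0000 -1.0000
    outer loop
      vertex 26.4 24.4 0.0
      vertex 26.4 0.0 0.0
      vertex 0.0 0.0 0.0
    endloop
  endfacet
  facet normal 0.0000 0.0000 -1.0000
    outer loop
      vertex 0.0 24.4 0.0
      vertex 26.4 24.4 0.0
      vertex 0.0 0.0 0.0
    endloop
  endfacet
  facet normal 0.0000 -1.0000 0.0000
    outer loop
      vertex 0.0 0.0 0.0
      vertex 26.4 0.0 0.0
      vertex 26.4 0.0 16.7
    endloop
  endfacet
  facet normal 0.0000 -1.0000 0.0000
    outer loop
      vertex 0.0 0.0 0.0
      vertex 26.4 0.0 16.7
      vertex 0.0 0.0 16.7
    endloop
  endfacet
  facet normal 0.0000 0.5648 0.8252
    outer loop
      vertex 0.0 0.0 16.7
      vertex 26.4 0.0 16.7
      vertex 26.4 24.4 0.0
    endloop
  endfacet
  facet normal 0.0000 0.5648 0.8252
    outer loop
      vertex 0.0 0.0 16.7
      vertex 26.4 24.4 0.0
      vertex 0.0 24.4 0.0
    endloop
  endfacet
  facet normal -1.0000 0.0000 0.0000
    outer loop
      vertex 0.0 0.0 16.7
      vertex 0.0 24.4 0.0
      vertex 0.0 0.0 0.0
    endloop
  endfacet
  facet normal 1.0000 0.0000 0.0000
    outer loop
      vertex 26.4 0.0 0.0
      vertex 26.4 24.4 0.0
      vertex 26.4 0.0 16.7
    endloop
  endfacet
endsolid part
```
; perimeter-only toolpath
G21 ; units = mm
G90 ; absolute positioning
G28 ; home
; layer 1
G0 Z2.8
G0 X0.0 Y0.0
G1 X26.4 Y0.0
G1 X26.4 Y20.3
G1 X0.0 Y20.3
G1 X0.0 Y0.0
; layer 2
G0 Z5.6
G0 X0.0 Y0.0
G1 X26.4 Y0.0
G1 X26.4 Y16.3
G1 X0.0 Y16.3
G1 X0.0 Y0.0
; layer 3
G0 Z8.3
G0 X0.0 Y0.0
G1 X26.4 Y0.0
G1 X26.4 Y12.2
G1 X0.0 Y12.2
G1 X0.0 Y0.0
; layer 4
G0 Z11.1
G0 X0.0 Y0.0
G1 X26.4 Y0.0
G1 X26.4 Y8.1
G1 X0.0 Y8.1
G1 X0.0 Y0.0
; layer 5
G0 Z13.9
G0 X0.0 Y0.0
G1 X26.4 Y0.0
G1 X26.4 Y4.1
G1 X0.0 Y4.1
G1 X0.0 Y0.0
M2 ; end

The solid is a wedge (ramp): 26.4 × 24.4 mm base, rising to 16.7 mm along the y=0 edge and sloping linearly to z=0 at y=24.4. Slicing at Δz = 2.8 mm — 6 equal slices spanning the solid's height, so layer i sits at z = i·h/6 — gives 5 non-empty perimeters. Each is a 4-segment closed polygon; G0 lifts to the layer z and rapids to the start vertex, then G1 traces the edges. The cross-section shrinks linearly with z (the slice at the apex is degenerate and omitted).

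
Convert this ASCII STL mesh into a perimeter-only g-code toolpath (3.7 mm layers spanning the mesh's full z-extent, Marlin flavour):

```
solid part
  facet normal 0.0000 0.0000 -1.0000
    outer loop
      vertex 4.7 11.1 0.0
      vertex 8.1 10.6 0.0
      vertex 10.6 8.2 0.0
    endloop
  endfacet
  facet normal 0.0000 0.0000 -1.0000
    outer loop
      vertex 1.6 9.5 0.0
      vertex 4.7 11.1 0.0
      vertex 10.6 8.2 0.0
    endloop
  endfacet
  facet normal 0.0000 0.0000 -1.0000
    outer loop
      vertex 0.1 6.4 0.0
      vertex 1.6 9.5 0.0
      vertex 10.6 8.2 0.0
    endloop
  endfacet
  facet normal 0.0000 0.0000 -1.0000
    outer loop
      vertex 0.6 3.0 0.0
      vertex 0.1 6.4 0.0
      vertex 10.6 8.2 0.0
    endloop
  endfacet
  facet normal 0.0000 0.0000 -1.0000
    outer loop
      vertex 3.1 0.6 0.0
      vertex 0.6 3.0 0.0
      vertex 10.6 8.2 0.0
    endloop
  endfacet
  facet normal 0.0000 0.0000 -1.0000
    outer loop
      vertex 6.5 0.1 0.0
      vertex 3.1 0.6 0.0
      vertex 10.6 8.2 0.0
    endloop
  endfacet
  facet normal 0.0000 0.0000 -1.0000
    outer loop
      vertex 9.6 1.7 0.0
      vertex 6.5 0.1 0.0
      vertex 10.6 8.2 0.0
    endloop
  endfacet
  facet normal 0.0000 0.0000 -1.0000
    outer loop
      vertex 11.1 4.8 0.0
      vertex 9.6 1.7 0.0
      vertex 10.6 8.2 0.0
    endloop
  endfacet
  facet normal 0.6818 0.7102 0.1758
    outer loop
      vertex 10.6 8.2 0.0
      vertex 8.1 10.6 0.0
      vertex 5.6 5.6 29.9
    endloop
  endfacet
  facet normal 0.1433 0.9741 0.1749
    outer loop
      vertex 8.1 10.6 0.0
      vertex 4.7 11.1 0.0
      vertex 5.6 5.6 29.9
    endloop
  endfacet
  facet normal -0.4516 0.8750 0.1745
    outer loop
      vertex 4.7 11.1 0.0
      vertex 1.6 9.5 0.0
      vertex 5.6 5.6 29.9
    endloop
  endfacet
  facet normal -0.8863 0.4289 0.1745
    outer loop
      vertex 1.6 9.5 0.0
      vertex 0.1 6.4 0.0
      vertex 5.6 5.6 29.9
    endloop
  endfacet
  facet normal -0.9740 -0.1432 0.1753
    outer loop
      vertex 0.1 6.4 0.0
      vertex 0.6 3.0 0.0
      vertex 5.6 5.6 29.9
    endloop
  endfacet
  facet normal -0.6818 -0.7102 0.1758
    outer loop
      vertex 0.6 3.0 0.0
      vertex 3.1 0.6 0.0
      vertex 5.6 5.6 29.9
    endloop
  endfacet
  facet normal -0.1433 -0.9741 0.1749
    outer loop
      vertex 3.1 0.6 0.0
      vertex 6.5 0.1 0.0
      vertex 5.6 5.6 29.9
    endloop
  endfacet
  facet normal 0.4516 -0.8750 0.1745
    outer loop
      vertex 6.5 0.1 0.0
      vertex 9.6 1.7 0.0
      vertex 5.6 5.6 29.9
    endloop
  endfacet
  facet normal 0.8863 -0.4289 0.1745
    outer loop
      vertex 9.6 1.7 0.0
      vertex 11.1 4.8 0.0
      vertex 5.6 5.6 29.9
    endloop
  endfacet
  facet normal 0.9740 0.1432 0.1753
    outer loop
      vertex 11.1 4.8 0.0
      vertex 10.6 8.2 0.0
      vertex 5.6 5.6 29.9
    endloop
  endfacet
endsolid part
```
; perimeter-only toolpath
G21 ; units = mm
G90 ; absolute positioning
G28 ; home
; layer 1
G0 Z3.7
G0 X10.0 Y7.9
G1 X7.8 Y10.0
G1 X4.8 Y10.4
G1 X2.1 Y9.0
G1 X0.8 Y6.3
G1 X1.2 Y3.3
G1 X3.4 Y1.2
G1 X6.4 Y0.8
G1 X9.1 Y2.2
G1 X10.4 Y4.9
G1 X10.0 Y7.9
; layer 2
G0 Z7.5
G0 X9.3 Y7.5
G1 X7.5 Y9.3
G1 X4.9 Y9.7
G1 X2.6 Y8.5
G1 X1.5 Y6.2
G1 X1.8 Y3.6
G1 X3.7 Y1.8
G1 X6.3 Y1.5
G1 X8.6 Y2.7
G1 X9.7 Y5.0
G1 X9.3 Y7.5
; layer 3
G0 Z11.2
G0 X8.7 Y7.2
G1 X7.2 Y8.7
G1 X5.0 Y9.0
G1 X3.1 Y8.0
G1 X2.2 Y6.1
G1 X2.5 Y4.0
G1 X4.0 Y2.5
G1 X6.2 Y2.2
G1 X8.1 Y3.2
G1 X9.0 Y5.1
G1 X8.7 Y7.2
; layer 4
G0 Z14.9
G0 X8.1 Y6.9
G1 X6.8 Y8.1
G1 X5.2 Y8.3
G1 X3.6 Y7.5
G1 X2.8 Y6.0
G1 X3.1 Y4.3
G1 X4.3 Y3.1
G1 X6.0 Y2.8
G1 X7.6 Y3.6
G1 X8.3 Y5.2
G1 X8.1 Y6.9
; layer 5
G0 Z18.7
G0 X7.5 Y6.6
G1 X6.5 Y7.5
G1 X5.3 Y7.7
G1 X4.1 Y7.1
G1 X3.5 Y5.9
G1 X3.7 Y4.6
G1 X4.7 Y3.7
G1 X5.9 Y3.5
G1 X7.1 Y4.1
G1 X7.7 Y5.3
G1 X7.5 Y6.6
; layer 6
G0 Z22.4
G0 X6.9 Y6.2
G1 X6.2 Y6.9
G1 X5.4 Y7.0
G1 X4.6 Y6.6
G1 X4.2 Y5.8
G1 X4.3 Y4.9
G1 X5.0 Y4.3
G1 X5.8 Y4.2
G1 X6.6 Y4.6
G1 X7.0 Y5.4
G1 X6.9 Y6.2
; layer 7
G0 Z26.2
G0 X6.2 Y5.9
G1 X5.9 Y6.2
G1 X5.5 Y6.3
G1 X5.1 Y6.1
G1 X4.9 Y5.7
G1 X5.0 Y5.3
G1 X5.3 Y5.0
G1 X5.7 Y4.9
G1 X6.1 Y5.1
G1 X6.3 Y5.5
G1 X6.2 Y5.9
M2 ; end

The solid is a regular 10-sided pyramid, base circumscribed radius ≈ 5.6 mm, apex at z ≈ 29.9 mm. Slicing at Δz = 3.7 mm — 8 equal slices spanning the solid's height, so layer i sits at z = i·h/8 — gives 7 non-empty perimeters. Each is a 10-segment closed polygon; G0 lifts to the layer z and rapids to the start vertex, then G1 traces the edges. The cross-section shrinks linearly with z (the slice at the apex is degenerate and omitted).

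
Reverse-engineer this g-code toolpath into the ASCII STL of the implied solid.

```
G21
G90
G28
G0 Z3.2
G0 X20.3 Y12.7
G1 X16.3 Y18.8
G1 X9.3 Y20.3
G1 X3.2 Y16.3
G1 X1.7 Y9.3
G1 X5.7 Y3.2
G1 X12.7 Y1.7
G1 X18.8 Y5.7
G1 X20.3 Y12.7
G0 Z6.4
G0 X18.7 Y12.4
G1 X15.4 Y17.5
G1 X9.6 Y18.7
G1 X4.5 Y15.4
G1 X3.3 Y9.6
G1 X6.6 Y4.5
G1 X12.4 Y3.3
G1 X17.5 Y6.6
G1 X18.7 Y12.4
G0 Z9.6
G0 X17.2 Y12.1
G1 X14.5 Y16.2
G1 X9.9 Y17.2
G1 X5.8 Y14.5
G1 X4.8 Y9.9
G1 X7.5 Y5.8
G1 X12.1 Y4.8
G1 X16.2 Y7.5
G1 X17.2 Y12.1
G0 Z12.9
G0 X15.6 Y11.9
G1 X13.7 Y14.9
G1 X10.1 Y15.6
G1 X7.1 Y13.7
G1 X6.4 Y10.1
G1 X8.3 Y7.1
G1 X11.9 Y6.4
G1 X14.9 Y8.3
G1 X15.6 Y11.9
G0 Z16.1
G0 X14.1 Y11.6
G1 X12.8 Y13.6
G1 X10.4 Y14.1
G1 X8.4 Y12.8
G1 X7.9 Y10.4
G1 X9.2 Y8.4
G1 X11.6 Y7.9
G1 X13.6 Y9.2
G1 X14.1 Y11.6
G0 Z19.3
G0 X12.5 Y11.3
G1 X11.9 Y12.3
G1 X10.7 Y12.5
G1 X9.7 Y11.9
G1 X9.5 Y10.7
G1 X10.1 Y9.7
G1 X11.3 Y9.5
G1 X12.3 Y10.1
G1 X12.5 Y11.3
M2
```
solid part
  facet normal 0.0000 0.0000 -1.0000
    outer loop
      vertex 9.0 21.8 0.0
      vertex 17.2 20.1 0.0
      vertex 21.8 13.0 0.0
    endloop
  endfacet
  facet normal 0.0000 0.0000 -1.0000
    outer loop
      vertex 1.9 17.2 0.0
      vertex 9.0 21.8 0.0
      vertex 21.8 13.0 0.0
    endloop
  endfacet
  facet normal 0.0000 0.0000 -1.0000
    outer loop
      vertex 0.2 9.0 0.0
      vertex 1.9 17.2 0.0
      vertex 21.8 13.0 0.0
    endloop
  endfacet
  facet normal 0.0000 0.0000 -1.0000
    outer loop
      vertex 4.8 1.9 0.0
      vertex 0.2 9.0 0.0
      vertex 21.8 13.0 0.0
    endloop
  endfacet
  facet normal 0.0000 0.0000 -1.0000
    outer loop
      vertex 13.0 0.2 0.0
      vertex 4.8 1.9 0.0
      vertex 21.8 13.0 0.0
    endloop
  endfacet
  facet normal 0.0000 0.0000 -1.0000
    outer loop
      vertex 20.1 4.8 0.0
      vertex 13.0 0.2 0.0
      vertex 21.8 13.0 0.0
    endloop
  endfacet
  facet normal 0.7650 0.4956 0.4113
    outer loop
      vertex 21.8 13.0 0.0
      vertex 17.2 20.1 0.0
      vertex 11.0 11.0 22.5
    endloop
  endfacet
  facet normal 0.1850 0.8923 0.4119
    outer loop
      vertex 17.2 20.1 0.0
      vertex 9.0 21.8 0.0
      vertex 11.0 11.0 22.5
    endloop
  endfacet
  facet normal -0.4956 0.7650 0.4113
    outer loop
      vertex 9.0 21.8 0.0
      vertex 1.9 17.2 0.0
      vertex 11.0 11.0 22.5
    endloop
  endfacet
  facet normal -0.8923 0.1850 0.4119
    outer loop
      vertex 1.9 17.2 0.0
      vertex 0.2 9.0 0.0
      vertex 11.0 11.0 22.5
    endloop
  endfacet
  facet normal -0.7650 -0.4956 0.4113
    outer loop
      vertex 0.2 9.0 0.0
      vertex 4.8 1.9 0.0
      vertex 11.0 11.0 22.5
    endloop
  endfacet
  facet normal -0.1850 -0.8923 0.4119
    outer loop
      vertex 4.8 1.9 0.0
      vertex 13.0 0.2 0.0
      vertex 11.0 11.0 22.5
    endloop
  endfacet
  facet normal 0.4956 -0.7650 0.4113
    outer loop
      vertex 13.0 0.2 0.0
      vertex 20.1 4.8 0.0
      vertex 11.0 11.0 22.5
    endloop
  endfacet
  facet normal 0.8923 -0.1850 0.4119
    outer loop
      vertex 20.1 4.8 0.0
      vertex 21.8 13.0 0.0
      vertex 11.0 11.0 22.5
    endloop
  endfacet
endsolid part

The G0 Z moves step by Δz≈3.2 mm. The G1 loops shrink linearly with z, so the solid tapers from its base footprint up to z≈22.5. Closing with a flat bottom cap and the tapered top and triangulating gives 14 facets — a regular 8-sided pyramid, base circumscribed radius ≈ 11 mm, apex at z ≈ 22.5 mm.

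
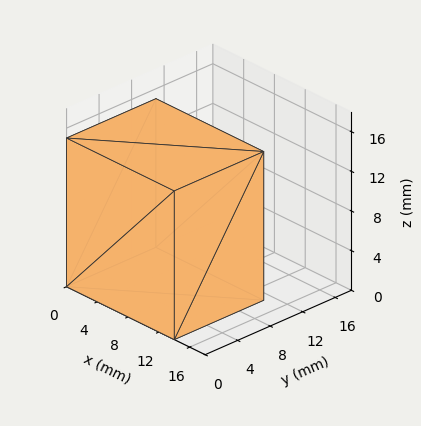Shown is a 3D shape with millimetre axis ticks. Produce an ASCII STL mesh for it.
Reading the render: the shape is a rectangular box, roughly 14 × 11 mm footprint and 15 mm tall (dimensions read to the nearest mm from the axis ticks). For the STL, each face is triangulated and given an outward normal.

solid part
  facet normal 0.0000 0.0000 -1.0000
    outer loop
      vertex 14.0 11.0 0.0
      vertex 14.0 0.0 0.0
      vertex 0.0 0.0 0.0
    endloop
  endfacet
  facet normal 0.0000 0.0000 -1.0000
    outer loop
      vertex 0.0 11.0 0.0
      vertex 14.0 11.0 0.0
      vertex 0.0 0.0 0.0
    endloop
  endfacet
  facet normal 0.0000 0.0000 1.0000
    outer loop
      vertex 0.0 0.0 15.0
      vertex 14.0 0.0 15.0
      vertex 14.0 11.0 15.0
    endloop
  endfacet
  facet normal 0.0000 0.0000 1.0000
    outer loop
      vertex 0.0 0.0 15.0
      vertex 14.0 11.0 15.0
      vertex 0.0 11.0 15.0
    endloop
  endfacet
  facet normal 0.0000 -1.0000 0.0000
    outer loop
      vertex 0.0 0.0 0.0
      vertex 14.0 0.0 0.0
      vertex 14.0 0.0 15.0
    endloop
  endfacet
  facet normal 0.0000 -1.0000 0.0000
    outer loop
      vertex 0.0 0.0 0.0
      vertex 14.0 0.0 15.0
      vertex 0.0 0.0 15.0
    endloop
  endfacet
  facet normal 0.0000 1.0000 0.0000
    outer loop
      vertex 14.0 11.0 15.0
      vertex 14.0 11.0 0.0
      vertex 0.0 11.0 0.0
    endloop
  endfacet
  facet normal 0.0000 1.0000 0.0000
    outer loop
      vertex 0.0 11.0 15.0
      vertex 14.0 11.0 15.0
      vertex 0.0 11.0 0.0
    endloop
  endfacet
  facet normal -1.0000 0.0000 0.0000
    outer loop
      vertex 0.0 11.0 15.0
      vertex 0.0 11.0 0.0
      vertex 0.0 0.0 0.0
    endloop
  endfacet
  facet normal -1.0000 0.0000 0.0000
    outer loop
      vertex 0.0 0.0 15.0
      vertex 0.0 11.0 15.0
      vertex 0.0 0.0 0.0
    endloop
  endfacet
  facet normal 1.0000 0.0000 0.0000
    outer loop
      vertex 14.0 0.0 0.0
      vertex 14.0 11.0 0.0
      vertex 14.0 11.0 15.0
    endloop
  endfacet
  facet normal 1.0000 0.0000 0.0000
    outer loop
      vertex 14.0 0.0 0.0
      vertex 14.0 11.0 15.0
      vertex 14.0 0.0 15.0
    endloop
  endfacet
endsolid part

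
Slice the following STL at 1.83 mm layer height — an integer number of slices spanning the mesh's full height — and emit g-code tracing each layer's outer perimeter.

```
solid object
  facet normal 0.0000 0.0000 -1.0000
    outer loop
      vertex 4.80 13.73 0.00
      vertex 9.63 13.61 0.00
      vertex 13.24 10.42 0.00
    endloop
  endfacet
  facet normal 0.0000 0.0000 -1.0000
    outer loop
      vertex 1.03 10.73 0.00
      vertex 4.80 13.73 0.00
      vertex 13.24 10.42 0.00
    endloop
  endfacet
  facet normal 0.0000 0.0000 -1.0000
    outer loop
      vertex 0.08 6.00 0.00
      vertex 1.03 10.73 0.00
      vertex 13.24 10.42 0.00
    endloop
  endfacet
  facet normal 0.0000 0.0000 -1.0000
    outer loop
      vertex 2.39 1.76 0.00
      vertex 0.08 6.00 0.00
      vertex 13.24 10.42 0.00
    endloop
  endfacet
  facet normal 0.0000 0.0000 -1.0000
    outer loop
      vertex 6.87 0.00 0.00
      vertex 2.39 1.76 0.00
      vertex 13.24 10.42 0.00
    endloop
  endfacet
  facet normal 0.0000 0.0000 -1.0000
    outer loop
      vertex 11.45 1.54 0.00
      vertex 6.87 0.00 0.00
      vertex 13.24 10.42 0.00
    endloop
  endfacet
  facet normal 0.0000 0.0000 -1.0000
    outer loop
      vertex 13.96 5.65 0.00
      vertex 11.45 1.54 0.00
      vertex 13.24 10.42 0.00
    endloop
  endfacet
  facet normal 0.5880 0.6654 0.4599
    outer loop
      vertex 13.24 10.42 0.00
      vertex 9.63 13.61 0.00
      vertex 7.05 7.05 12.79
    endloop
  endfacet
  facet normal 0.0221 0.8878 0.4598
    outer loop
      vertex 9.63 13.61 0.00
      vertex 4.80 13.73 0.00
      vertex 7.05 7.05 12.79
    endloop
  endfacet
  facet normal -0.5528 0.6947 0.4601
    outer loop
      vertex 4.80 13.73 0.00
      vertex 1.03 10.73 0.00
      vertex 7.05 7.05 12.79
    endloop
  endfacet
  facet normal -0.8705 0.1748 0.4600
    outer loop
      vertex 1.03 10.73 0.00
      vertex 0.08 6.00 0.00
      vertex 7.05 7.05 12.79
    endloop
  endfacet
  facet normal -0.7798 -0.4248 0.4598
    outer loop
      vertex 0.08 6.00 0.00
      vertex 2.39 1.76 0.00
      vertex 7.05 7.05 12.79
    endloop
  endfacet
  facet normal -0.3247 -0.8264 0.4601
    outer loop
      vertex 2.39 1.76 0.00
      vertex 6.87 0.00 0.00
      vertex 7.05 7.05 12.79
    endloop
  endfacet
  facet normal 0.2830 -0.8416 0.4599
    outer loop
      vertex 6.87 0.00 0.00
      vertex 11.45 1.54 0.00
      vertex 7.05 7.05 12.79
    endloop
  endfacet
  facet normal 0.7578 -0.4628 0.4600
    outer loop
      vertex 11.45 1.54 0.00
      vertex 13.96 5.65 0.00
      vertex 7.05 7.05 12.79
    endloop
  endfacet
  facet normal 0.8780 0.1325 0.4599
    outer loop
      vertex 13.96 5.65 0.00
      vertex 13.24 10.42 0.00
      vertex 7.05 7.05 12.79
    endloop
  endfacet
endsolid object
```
; perimeter-only toolpath
G21 ; units = mm
G90 ; absolute positioning
G28 ; home
; layer 1
G0 Z1.83
G0 X12.36 Y9.94
G1 X9.26 Y12.67
G1 X5.12 Y12.78
G1 X1.89 Y10.20
G1 X1.08 Y6.15
G1 X3.06 Y2.52
G1 X6.90 Y1.01
G1 X10.82 Y2.33
G1 X12.97 Y5.85
G1 X12.36 Y9.94
; layer 2
G0 Z3.65
G0 X11.47 Y9.46
G1 X8.89 Y11.74
G1 X5.44 Y11.82
G1 X2.75 Y9.68
G1 X2.07 Y6.30
G1 X3.72 Y3.27
G1 X6.92 Y2.01
G1 X10.19 Y3.11
G1 X11.99 Y6.05
G1 X11.47 Y9.46
; layer 3
G0 Z5.48
G0 X10.59 Y8.98
G1 X8.52 Y10.80
G1 X5.76 Y10.87
G1 X3.61 Y9.15
G1 X3.07 Y6.45
G1 X4.39 Y4.03
G1 X6.95 Y3.02
G1 X9.56 Y3.90
G1 X11.00 Y6.25
G1 X10.59 Y8.98
; layer 4
G0 Z7.31
G0 X9.70 Y8.49
G1 X8.16 Y9.86
G1 X6.09 Y9.91
G1 X4.47 Y8.63
G1 X4.06 Y6.60
G1 X5.05 Y4.78
G1 X6.97 Y4.03
G1 X8.94 Y4.69
G1 X10.01 Y6.45
G1 X9.70 Y8.49
; layer 5
G0 Z9.14
G0 X8.82 Y8.01
G1 X7.79 Y8.92
G1 X6.41 Y8.96
G1 X5.33 Y8.10
G1 X5.06 Y6.75
G1 X5.72 Y5.54
G1 X7.00 Y5.04
G1 X8.31 Y5.48
G1 X9.02 Y6.65
G1 X8.82 Y8.01
; layer 6
G0 Z10.96
G0 X7.93 Y7.53
G1 X7.42 Y7.99
G1 X6.73 Y8.00
G1 X6.19 Y7.58
G1 X6.05 Y6.90
G1 X6.38 Y6.29
G1 X7.02 Y6.04
G1 X7.68 Y6.26
G1 X8.04 Y6.85
G1 X7.93 Y7.53
M2 ; end

The solid is a regular 9-sided pyramid, base circumscribed radius ≈ 7.05 mm, apex at z ≈ 12.8 mm. Slicing at Δz = 1.83 mm — 7 equal slices spanning the solid's height, so layer i sits at z = i·h/7 — gives 6 non-empty perimeters. Each is a 9-segment closed polygon; G0 lifts to the layer z and rapids to the start vertex, then G1 traces the edges. The cross-section shrinks linearly with z (the slice at the apex is degenerate and omitted).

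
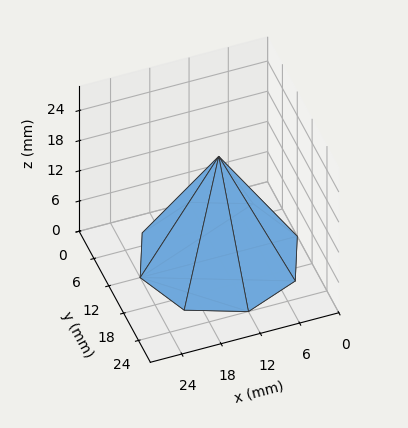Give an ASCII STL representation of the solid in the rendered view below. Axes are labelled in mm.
Reading the render: the shape is a regular 8-sided pyramid, base circumscribed radius ≈ 12 mm, apex at z ≈ 20 mm (dimensions read to the nearest mm from the axis ticks). For the STL, each face is triangulated and given an outward normal.

solid part
  facet normal 0.0000 0.0000 -1.0000
    outer loop
      vertex 12.000 24.000 0.000
      vertex 20.485 20.485 0.000
      vertex 24.000 12.000 0.000
    endloop
  endfacet
  facet normal 0.0000 0.0000 -1.0000
    outer loop
      vertex 3.515 20.485 0.000
      vertex 12.000 24.000 0.000
      vertex 24.000 12.000 0.000
    endloop
  endfacet
  facet normal 0.0000 0.0000 -1.0000
    outer loop
      vertex 0.000 12.000 0.000
      vertex 3.515 20.485 0.000
      vertex 24.000 12.000 0.000
    endloop
  endfacet
  facet normal 0.0000 0.0000 -1.0000
    outer loop
      vertex 3.515 3.515 0.000
      vertex 0.000 12.000 0.000
      vertex 24.000 12.000 0.000
    endloop
  endfacet
  facet normal 0.0000 0.0000 -1.0000
    outer loop
      vertex 12.000 0.000 0.000
      vertex 3.515 3.515 0.000
      vertex 24.000 12.000 0.000
    endloop
  endfacet
  facet normal 0.0000 0.0000 -1.0000
    outer loop
      vertex 20.485 3.515 0.000
      vertex 12.000 0.000 0.000
      vertex 24.000 12.000 0.000
    endloop
  endfacet
  facet normal 0.8080 0.3347 0.4848
    outer loop
      vertex 24.000 12.000 0.000
      vertex 20.485 20.485 0.000
      vertex 12.000 12.000 20.000
    endloop
  endfacet
  facet normal 0.3347 0.8080 0.4848
    outer loop
      vertex 20.485 20.485 0.000
      vertex 12.000 24.000 0.000
      vertex 12.000 12.000 20.000
    endloop
  endfacet
  facet normal -0.3347 0.8080 0.4848
    outer loop
      vertex 12.000 24.000 0.000
      vertex 3.515 20.485 0.000
      vertex 12.000 12.000 20.000
    endloop
  endfacet
  facet normal -0.8080 0.3347 0.4848
    outer loop
      vertex 3.515 20.485 0.000
      vertex 0.000 12.000 0.000
      vertex 12.000 12.000 20.000
    endloop
  endfacet
  facet normal -0.8080 -0.3347 0.4848
    outer loop
      vertex 0.000 12.000 0.000
      vertex 3.515 3.515 0.000
      vertex 12.000 12.000 20.000
    endloop
  endfacet
  facet normal -0.3347 -0.8080 0.4848
    outer loop
      vertex 3.515 3.515 0.000
      vertex 12.000 0.000 0.000
      vertex 12.000 12.000 20.000
    endloop
  endfacet
  facet normal 0.3347 -0.8080 0.4848
    outer loop
      vertex 12.000 0.000 0.000
      vertex 20.485 3.515 0.000
      vertex 12.000 12.000 20.000
    endloop
  endfacet
  facet normal 0.8080 -0.3347 0.4848
    outer loop
      vertex 20.485 3.515 0.000
      vertex 24.000 12.000 0.000
      vertex 12.000 12.000 20.000
    endloop
  endfacet
endsolid part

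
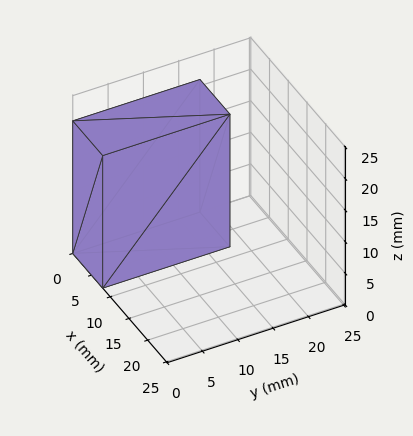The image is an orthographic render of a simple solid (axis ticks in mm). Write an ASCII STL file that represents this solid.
Reading the render: the shape is a rectangular box, roughly 8 × 18 mm footprint and 21 mm tall (dimensions read to the nearest mm from the axis ticks). For the STL, each face is triangulated and given an outward normal.

solid part
  facet normal 0.0000 0.0000 -1.0000
    outer loop
      vertex 8.0 18.0 0.0
      vertex 8.0 0.0 0.0
      vertex 0.0 0.0 0.0
    endloop
  endfacet
  facet normal 0.0000 0.0000 -1.0000
    outer loop
      vertex 0.0 18.0 0.0
      vertex 8.0 18.0 0.0
      vertex 0.0 0.0 0.0
    endloop
  endfacet
  facet normal 0.0000 0.0000 1.0000
    outer loop
      vertex 0.0 0.0 21.0
      vertex 8.0 0.0 21.0
      vertex 8.0 18.0 21.0
    endloop
  endfacet
  facet normal 0.0000 0.0000 1.0000
    outer loop
      vertex 0.0 0.0 21.0
      vertex 8.0 18.0 21.0
      vertex 0.0 18.0 21.0
    endloop
  endfacet
  facet normal 0.0000 -1.0000 0.0000
    outer loop
      vertex 0.0 0.0 0.0
      vertex 8.0 0.0 0.0
      vertex 8.0 0.0 21.0
    endloop
  endfacet
  facet normal 0.0000 -1.0000 0.0000
    outer loop
      vertex 0.0 0.0 0.0
      vertex 8.0 0.0 21.0
      vertex 0.0 0.0 21.0
    endloop
  endfacet
  facet normal 0.0000 1.0000 0.0000
    outer loop
      vertex 8.0 18.0 21.0
      vertex 8.0 18.0 0.0
      vertex 0.0 18.0 0.0
    endloop
  endfacet
  facet normal 0.0000 1.0000 0.0000
    outer loop
      vertex 0.0 18.0 21.0
      vertex 8.0 18.0 21.0
      vertex 0.0 18.0 0.0
    endloop
  endfacet
  facet normal -1.0000 0.0000 0.0000
    outer loop
      vertex 0.0 18.0 21.0
      vertex 0.0 18.0 0.0
      vertex 0.0 0.0 0.0
    endloop
  endfacet
  facet normal -1.0000 0.0000 0.0000
    outer loop
      vertex 0.0 0.0 21.0
      vertex 0.0 18.0 21.0
      vertex 0.0 0.0 0.0
    endloop
  endfacet
  facet normal 1.0000 0.0000 0.0000
    outer loop
      vertex 8.0 0.0 0.0
      vertex 8.0 18.0 0.0
      vertex 8.0 18.0 21.0
    endloop
  endfacet
  facet normal 1.0000 0.0000 0.0000
    outer loop
      vertex 8.0 0.0 0.0
      vertex 8.0 18.0 21.0
      vertex 8.0 0.0 21.0
    endloop
  endfacet
endsolid part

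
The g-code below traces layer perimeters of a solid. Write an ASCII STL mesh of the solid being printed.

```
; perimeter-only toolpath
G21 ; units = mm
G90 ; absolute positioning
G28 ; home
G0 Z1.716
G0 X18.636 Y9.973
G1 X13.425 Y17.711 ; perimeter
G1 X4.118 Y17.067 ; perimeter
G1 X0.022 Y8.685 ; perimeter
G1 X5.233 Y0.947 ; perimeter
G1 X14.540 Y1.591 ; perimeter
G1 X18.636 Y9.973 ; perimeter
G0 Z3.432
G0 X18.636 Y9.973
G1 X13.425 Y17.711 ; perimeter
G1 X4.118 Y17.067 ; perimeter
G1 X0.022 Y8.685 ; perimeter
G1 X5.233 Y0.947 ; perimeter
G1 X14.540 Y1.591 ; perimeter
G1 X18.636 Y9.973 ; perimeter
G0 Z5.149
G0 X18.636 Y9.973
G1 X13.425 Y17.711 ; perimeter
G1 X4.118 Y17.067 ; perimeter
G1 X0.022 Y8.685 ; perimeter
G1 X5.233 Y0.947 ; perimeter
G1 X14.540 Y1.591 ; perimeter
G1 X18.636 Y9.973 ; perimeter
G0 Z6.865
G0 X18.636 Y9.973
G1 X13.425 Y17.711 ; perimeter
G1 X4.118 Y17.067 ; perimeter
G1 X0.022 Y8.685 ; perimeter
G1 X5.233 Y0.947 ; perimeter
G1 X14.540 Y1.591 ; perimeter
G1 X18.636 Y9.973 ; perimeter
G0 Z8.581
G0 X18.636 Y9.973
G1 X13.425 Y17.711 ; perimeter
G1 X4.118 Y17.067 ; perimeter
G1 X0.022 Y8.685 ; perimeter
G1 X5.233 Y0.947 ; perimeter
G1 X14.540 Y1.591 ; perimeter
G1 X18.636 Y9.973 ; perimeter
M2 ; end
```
solid part
  facet normal 0.0000 0.0000 -1.0000
    outer loop
      vertex 4.118 17.067 0.000
      vertex 13.425 17.711 0.000
      vertex 18.636 9.973 0.000
    endloop
  endfacet
  facet normal 0.0000 0.0000 -1.0000
    outer loop
      vertex 0.022 8.685 0.000
      vertex 4.118 17.067 0.000
      vertex 18.636 9.973 0.000
    endloop
  endfacet
  facet normal 0.0000 0.0000 -1.0000
    outer loop
      vertex 5.233 0.947 0.000
      vertex 0.022 8.685 0.000
      vertex 18.636 9.973 0.000
    endloop
  endfacet
  facet normal 0.0000 0.0000 -1.0000
    outer loop
      vertex 14.540 1.591 0.000
      vertex 5.233 0.947 0.000
      vertex 18.636 9.973 0.000
    endloop
  endfacet
  facet normal 0.0000 0.0000 1.0000
    outer loop
      vertex 18.636 9.973 8.581
      vertex 13.425 17.711 8.581
      vertex 4.118 17.067 8.581
    endloop
  endfacet
  facet normal 0.0000 0.0000 1.0000
    outer loop
      vertex 18.636 9.973 8.581
      vertex 4.118 17.067 8.581
      vertex 0.022 8.685 8.581
    endloop
  endfacet
  facet normal 0.0000 0.0000 1.0000
    outer loop
      vertex 18.636 9.973 8.581
      vertex 0.022 8.685 8.581
      vertex 5.233 0.947 8.581
    endloop
  endfacet
  facet normal 0.0000 0.0000 1.0000
    outer loop
      vertex 18.636 9.973 8.581
      vertex 5.233 0.947 8.581
      vertex 14.540 1.591 8.581
    endloop
  endfacet
  facet normal 0.8295 0.5586 0.0000
    outer loop
      vertex 18.636 9.973 0.000
      vertex 13.425 17.711 0.000
      vertex 13.425 17.711 8.581
    endloop
  endfacet
  facet normal 0.8295 0.5586 0.0000
    outer loop
      vertex 18.636 9.973 0.000
      vertex 13.425 17.711 8.581
      vertex 18.636 9.973 8.581
    endloop
  endfacet
  facet normal -0.0690 0.9976 0.0000
    outer loop
      vertex 13.425 17.711 0.000
      vertex 4.118 17.067 0.000
      vertex 4.118 17.067 8.581
    endloop
  endfacet
  facet normal -0.0690 0.9976 0.0000
    outer loop
      vertex 13.425 17.711 0.000
      vertex 4.118 17.067 8.581
      vertex 13.425 17.711 8.581
    endloop
  endfacet
  facet normal -0.8985 0.4390 0.0000
    outer loop
      vertex 4.118 17.067 0.000
      vertex 0.022 8.685 0.000
      vertex 0.022 8.685 8.581
    endloop
  endfacet
  facet normal -0.8985 0.4390 0.0000
    outer loop
      vertex 4.118 17.067 0.000
      vertex 0.022 8.685 8.581
      vertex 4.118 17.067 8.581
    endloop
  endfacet
  facet normal -0.8295 -0.5586 0.0000
    outer loop
      vertex 0.022 8.685 0.000
      vertex 5.233 0.947 0.000
      vertex 5.233 0.947 8.581
    endloop
  endfacet
  facet normal -0.8295 -0.5586 0.0000
    outer loop
      vertex 0.022 8.685 0.000
      vertex 5.233 0.947 8.581
      vertex 0.022 8.685 8.581
    endloop
  endfacet
  facet normal 0.0690 -0.9976 0.0000
    outer loop
      vertex 5.233 0.947 0.000
      vertex 14.540 1.591 0.000
      vertex 14.540 1.591 8.581
    endloop
  endfacet
  facet normal 0.0690 -0.9976 0.0000
    outer loop
      vertex 5.233 0.947 0.000
      vertex 14.540 1.591 8.581
      vertex 5.233 0.947 8.581
    endloop
  endfacet
  facet normal 0.8985 -0.4390 0.0000
    outer loop
      vertex 14.540 1.591 0.000
      vertex 18.636 9.973 0.000
      vertex 18.636 9.973 8.581
    endloop
  endfacet
  facet normal 0.8985 -0.4390 0.0000
    outer loop
      vertex 14.540 1.591 0.000
      vertex 18.636 9.973 8.581
      vertex 14.540 1.591 8.581
    endloop
  endfacet
endsolid part

The G0 Z moves step by Δz≈1.716 mm. Every layer's G1 loop is the same polygon, so the solid is a straight extrusion of it from z=0 to z≈8.58. Closing with flat bottom and top caps and triangulating gives 20 facets — a regular 6-sided prism (a cylinder approximated with 6 flat sides), circumscribed radius ≈ 9.33 mm, height ≈ 8.58 mm.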